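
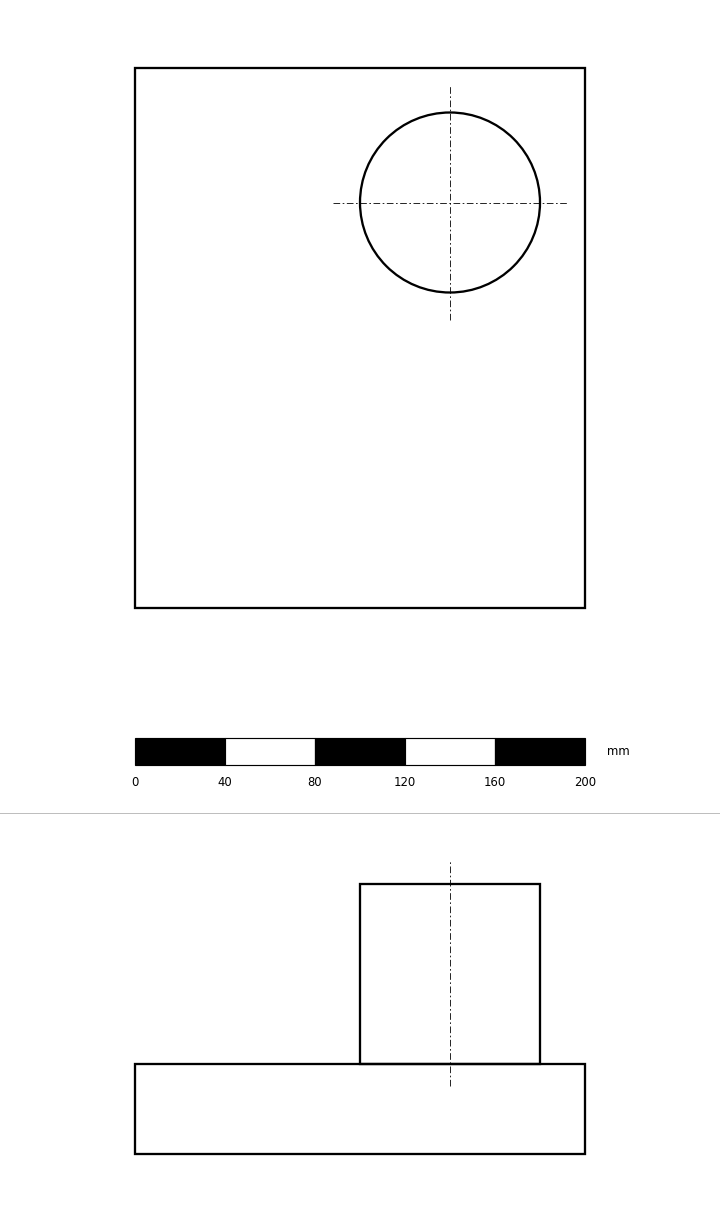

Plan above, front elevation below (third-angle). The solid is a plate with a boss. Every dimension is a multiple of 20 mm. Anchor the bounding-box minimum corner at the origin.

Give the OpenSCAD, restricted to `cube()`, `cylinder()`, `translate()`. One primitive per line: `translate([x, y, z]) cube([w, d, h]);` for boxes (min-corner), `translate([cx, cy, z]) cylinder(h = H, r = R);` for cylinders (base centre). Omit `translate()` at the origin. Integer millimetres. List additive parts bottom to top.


cube([200, 240, 40]);
translate([140, 180, 40]) cylinder(h = 80, r = 40);


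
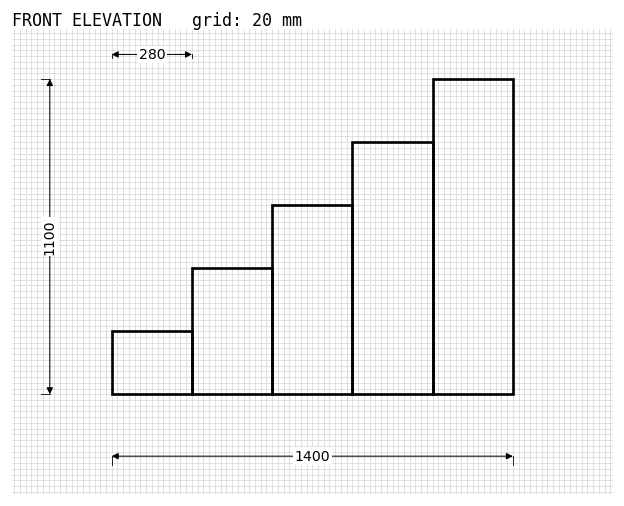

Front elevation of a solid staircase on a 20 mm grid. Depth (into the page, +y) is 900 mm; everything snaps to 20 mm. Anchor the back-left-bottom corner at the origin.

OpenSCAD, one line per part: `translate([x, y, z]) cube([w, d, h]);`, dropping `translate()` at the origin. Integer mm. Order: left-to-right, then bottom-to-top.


cube([280, 900, 220]);
translate([280, 0, 0]) cube([280, 900, 440]);
translate([560, 0, 0]) cube([280, 900, 660]);
translate([840, 0, 0]) cube([280, 900, 880]);
translate([1120, 0, 0]) cube([280, 900, 1100]);


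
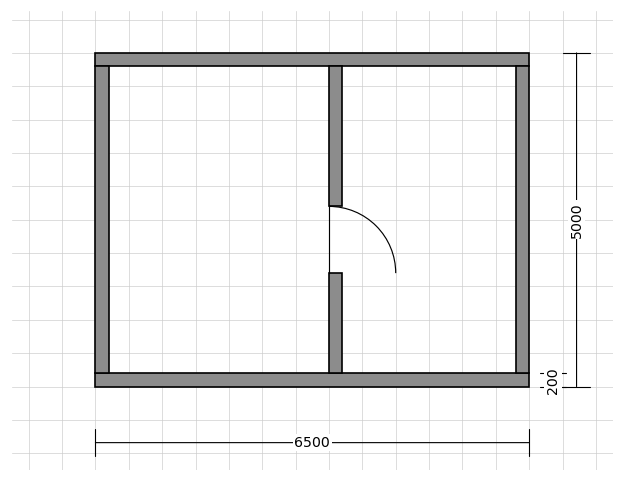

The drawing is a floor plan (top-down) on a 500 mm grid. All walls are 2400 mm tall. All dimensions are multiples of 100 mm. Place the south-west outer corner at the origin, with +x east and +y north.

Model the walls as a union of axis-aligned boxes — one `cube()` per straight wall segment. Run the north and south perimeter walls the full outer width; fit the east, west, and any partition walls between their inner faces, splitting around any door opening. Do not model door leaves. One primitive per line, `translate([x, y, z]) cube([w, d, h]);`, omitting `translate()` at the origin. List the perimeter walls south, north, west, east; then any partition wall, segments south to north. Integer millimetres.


cube([6500, 200, 2400]);
translate([0, 4800, 0]) cube([6500, 200, 2400]);
translate([0, 200, 0]) cube([200, 4600, 2400]);
translate([6300, 200, 0]) cube([200, 4600, 2400]);
translate([3500, 200, 0]) cube([200, 1500, 2400]);
translate([3500, 2700, 0]) cube([200, 2100, 2400]);


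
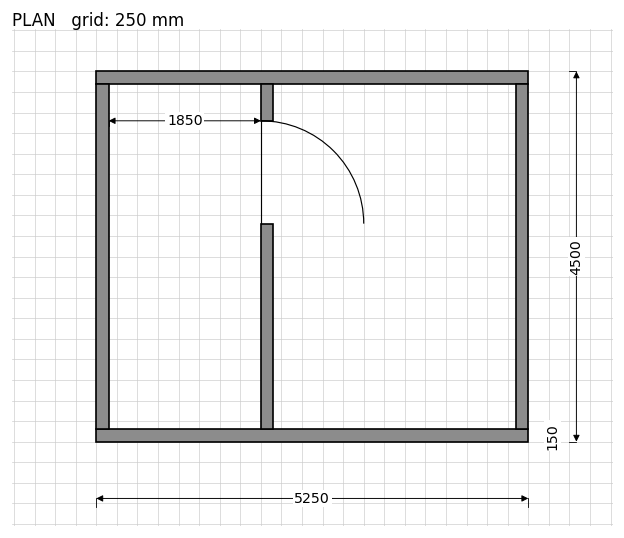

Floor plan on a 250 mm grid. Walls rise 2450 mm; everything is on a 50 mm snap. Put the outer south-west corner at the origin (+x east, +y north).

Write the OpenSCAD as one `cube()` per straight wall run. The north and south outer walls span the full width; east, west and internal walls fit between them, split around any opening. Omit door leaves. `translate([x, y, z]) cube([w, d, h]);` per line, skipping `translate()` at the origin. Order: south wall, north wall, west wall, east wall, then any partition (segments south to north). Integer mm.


cube([5250, 150, 2450]);
translate([0, 4350, 0]) cube([5250, 150, 2450]);
translate([0, 150, 0]) cube([150, 4200, 2450]);
translate([5100, 150, 0]) cube([150, 4200, 2450]);
translate([2000, 150, 0]) cube([150, 2500, 2450]);
translate([2000, 3900, 0]) cube([150, 450, 2450]);


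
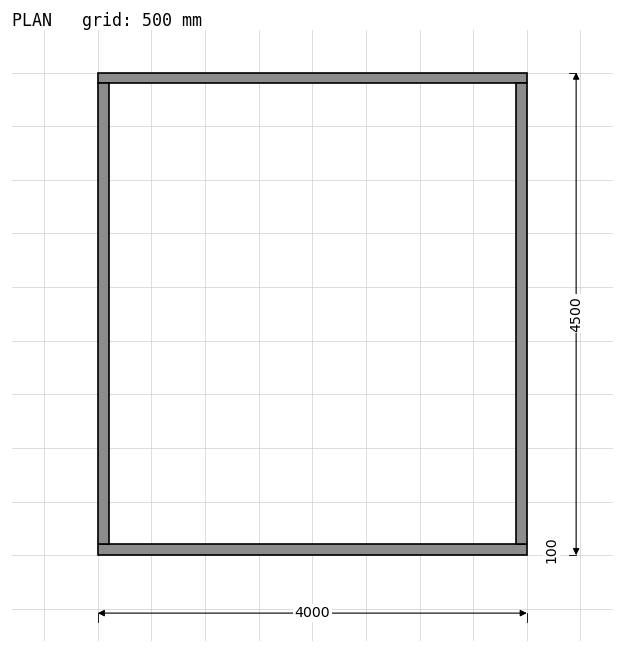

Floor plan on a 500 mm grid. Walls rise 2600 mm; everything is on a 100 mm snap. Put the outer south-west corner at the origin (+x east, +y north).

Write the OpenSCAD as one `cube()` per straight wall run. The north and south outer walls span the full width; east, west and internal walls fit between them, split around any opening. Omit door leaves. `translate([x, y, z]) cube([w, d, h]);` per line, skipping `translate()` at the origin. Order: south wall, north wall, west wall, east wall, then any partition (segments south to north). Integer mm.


cube([4000, 100, 2600]);
translate([0, 4400, 0]) cube([4000, 100, 2600]);
translate([0, 100, 0]) cube([100, 4300, 2600]);
translate([3900, 100, 0]) cube([100, 4300, 2600]);


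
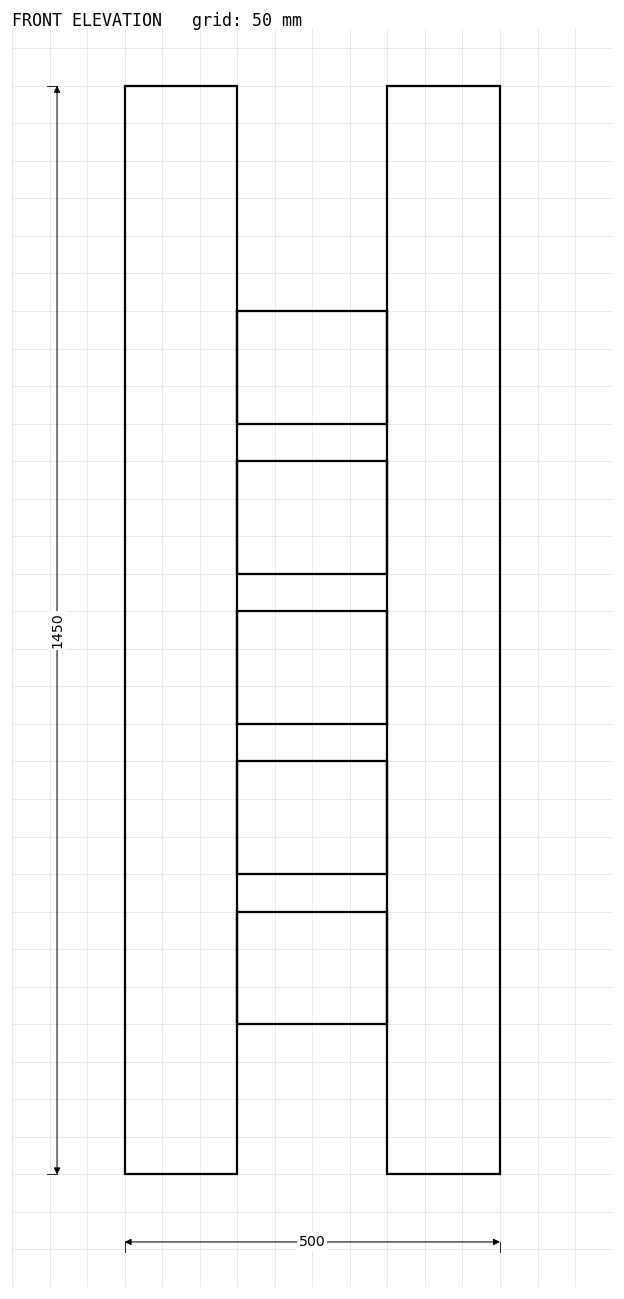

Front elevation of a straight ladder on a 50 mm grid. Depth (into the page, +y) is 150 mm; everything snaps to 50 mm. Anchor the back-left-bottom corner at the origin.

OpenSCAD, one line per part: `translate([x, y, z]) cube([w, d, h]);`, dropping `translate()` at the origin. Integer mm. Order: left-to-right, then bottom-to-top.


cube([150, 150, 1450]);
translate([150, 0, 200]) cube([200, 150, 150]);
translate([150, 0, 400]) cube([200, 150, 150]);
translate([150, 0, 600]) cube([200, 150, 150]);
translate([150, 0, 800]) cube([200, 150, 150]);
translate([150, 0, 1000]) cube([200, 150, 150]);
translate([350, 0, 0]) cube([150, 150, 1450]);


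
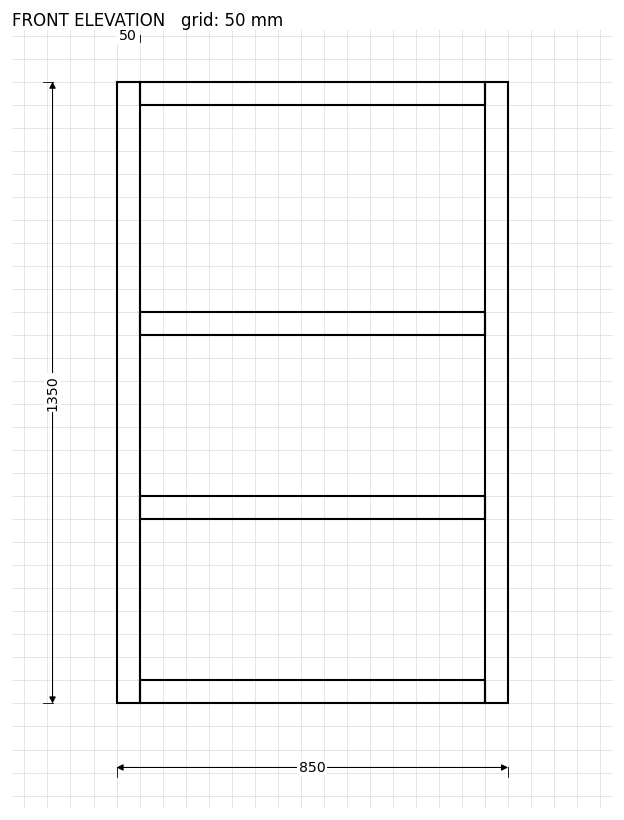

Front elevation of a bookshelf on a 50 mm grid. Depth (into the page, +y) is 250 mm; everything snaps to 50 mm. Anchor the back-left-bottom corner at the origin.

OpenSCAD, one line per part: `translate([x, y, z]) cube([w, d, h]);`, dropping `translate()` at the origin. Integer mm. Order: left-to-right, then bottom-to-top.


cube([50, 250, 1350]);
translate([50, 0, 0]) cube([750, 250, 50]);
translate([50, 0, 400]) cube([750, 250, 50]);
translate([50, 0, 800]) cube([750, 250, 50]);
translate([50, 0, 1300]) cube([750, 250, 50]);
translate([800, 0, 0]) cube([50, 250, 1350]);


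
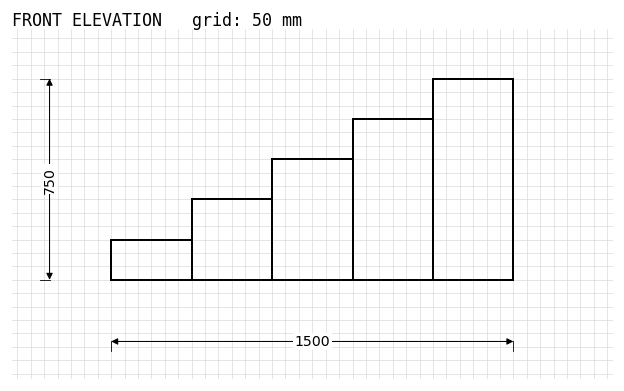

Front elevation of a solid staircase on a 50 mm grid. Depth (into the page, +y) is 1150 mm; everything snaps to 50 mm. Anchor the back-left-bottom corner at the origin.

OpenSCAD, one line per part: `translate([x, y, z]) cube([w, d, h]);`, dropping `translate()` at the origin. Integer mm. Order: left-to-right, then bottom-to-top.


cube([300, 1150, 150]);
translate([300, 0, 0]) cube([300, 1150, 300]);
translate([600, 0, 0]) cube([300, 1150, 450]);
translate([900, 0, 0]) cube([300, 1150, 600]);
translate([1200, 0, 0]) cube([300, 1150, 750]);


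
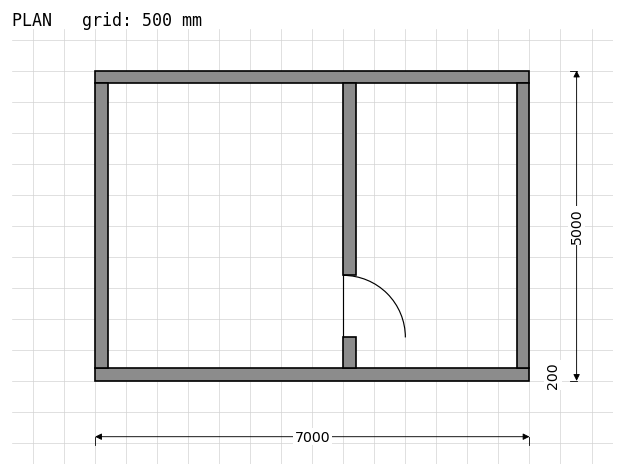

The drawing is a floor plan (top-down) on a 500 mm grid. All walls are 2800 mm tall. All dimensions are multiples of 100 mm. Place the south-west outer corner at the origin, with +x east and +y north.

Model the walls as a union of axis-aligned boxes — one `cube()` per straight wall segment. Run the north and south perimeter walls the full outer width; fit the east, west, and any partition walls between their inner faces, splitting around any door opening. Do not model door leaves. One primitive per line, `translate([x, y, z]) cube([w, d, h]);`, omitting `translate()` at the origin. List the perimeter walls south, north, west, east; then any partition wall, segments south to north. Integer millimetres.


cube([7000, 200, 2800]);
translate([0, 4800, 0]) cube([7000, 200, 2800]);
translate([0, 200, 0]) cube([200, 4600, 2800]);
translate([6800, 200, 0]) cube([200, 4600, 2800]);
translate([4000, 200, 0]) cube([200, 500, 2800]);
translate([4000, 1700, 0]) cube([200, 3100, 2800]);


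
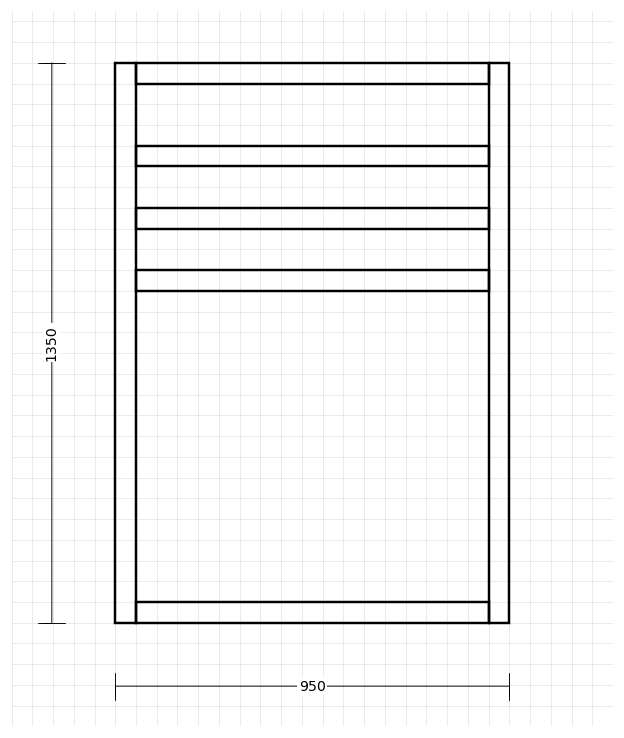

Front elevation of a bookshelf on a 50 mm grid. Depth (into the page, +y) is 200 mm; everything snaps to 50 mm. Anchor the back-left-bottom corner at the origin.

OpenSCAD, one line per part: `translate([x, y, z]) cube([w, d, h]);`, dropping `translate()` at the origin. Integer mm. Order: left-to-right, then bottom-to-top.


cube([50, 200, 1350]);
translate([50, 0, 0]) cube([850, 200, 50]);
translate([50, 0, 800]) cube([850, 200, 50]);
translate([50, 0, 950]) cube([850, 200, 50]);
translate([50, 0, 1100]) cube([850, 200, 50]);
translate([50, 0, 1300]) cube([850, 200, 50]);
translate([900, 0, 0]) cube([50, 200, 1350]);


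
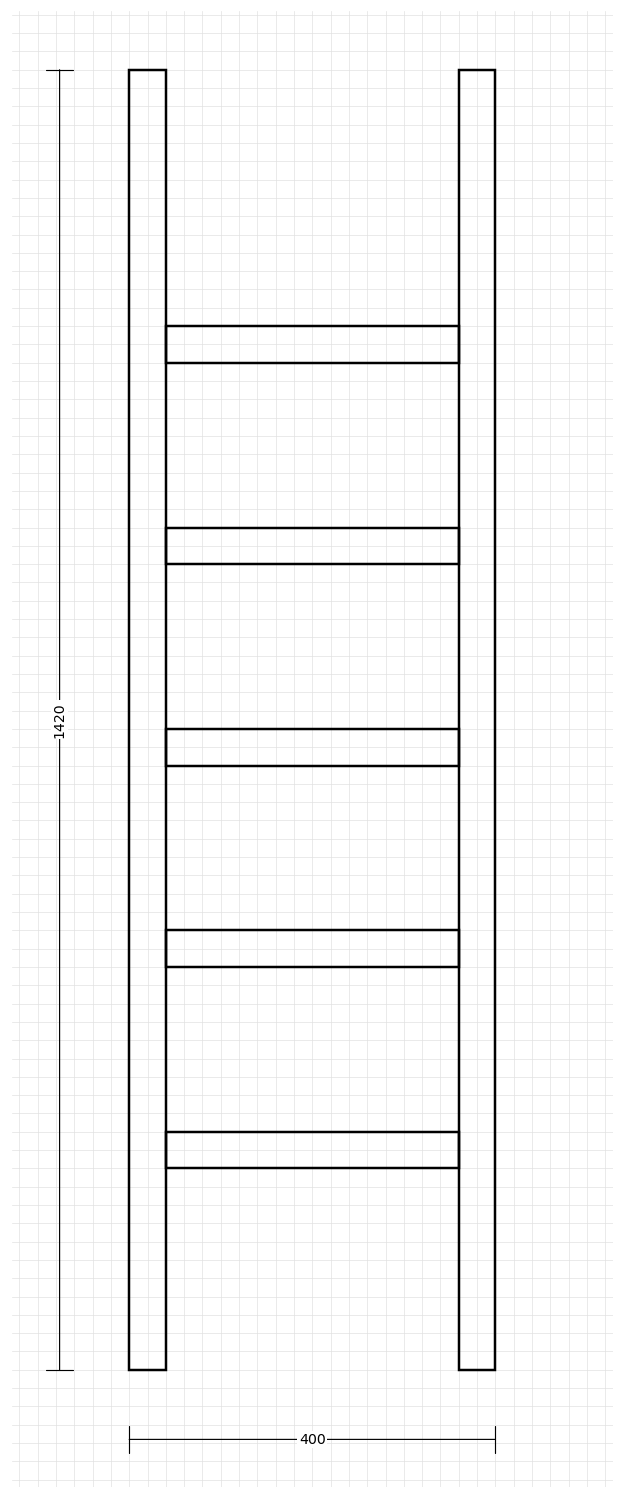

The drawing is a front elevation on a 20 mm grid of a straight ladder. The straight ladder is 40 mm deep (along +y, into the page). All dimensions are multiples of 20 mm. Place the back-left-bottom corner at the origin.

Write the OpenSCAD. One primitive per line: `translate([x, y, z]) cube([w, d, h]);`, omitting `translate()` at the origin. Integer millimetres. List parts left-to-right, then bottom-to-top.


cube([40, 40, 1420]);
translate([40, 0, 220]) cube([320, 40, 40]);
translate([40, 0, 440]) cube([320, 40, 40]);
translate([40, 0, 660]) cube([320, 40, 40]);
translate([40, 0, 880]) cube([320, 40, 40]);
translate([40, 0, 1100]) cube([320, 40, 40]);
translate([360, 0, 0]) cube([40, 40, 1420]);


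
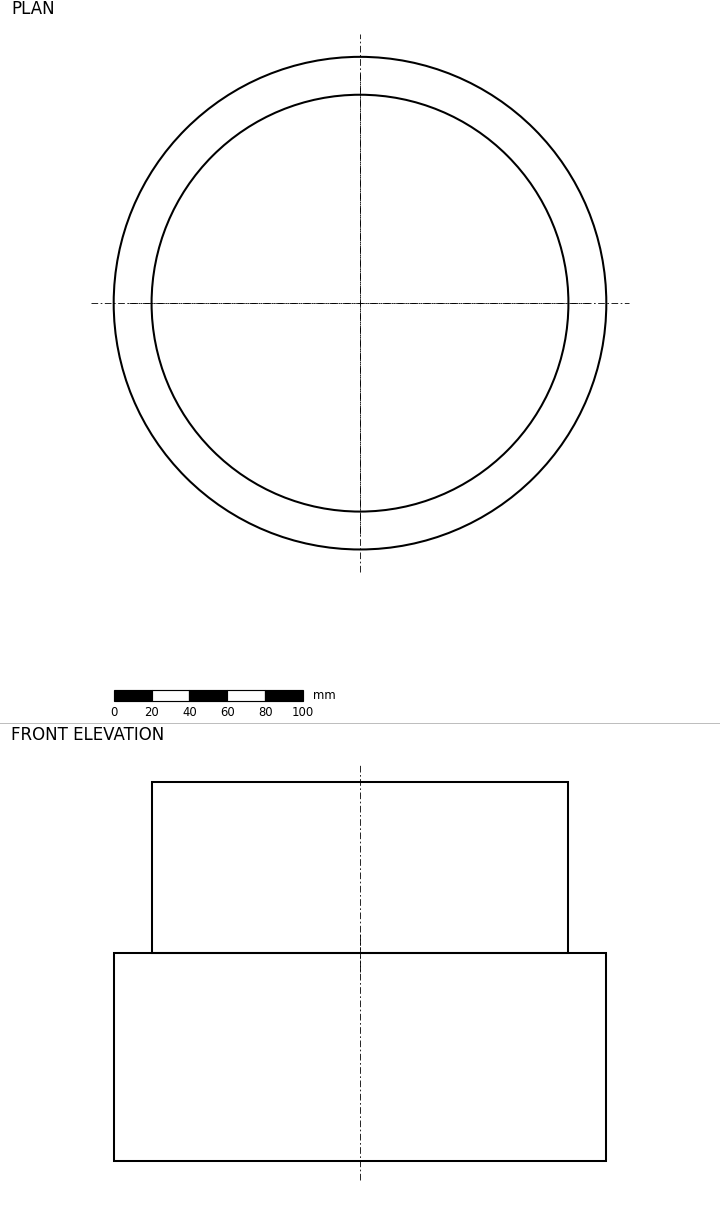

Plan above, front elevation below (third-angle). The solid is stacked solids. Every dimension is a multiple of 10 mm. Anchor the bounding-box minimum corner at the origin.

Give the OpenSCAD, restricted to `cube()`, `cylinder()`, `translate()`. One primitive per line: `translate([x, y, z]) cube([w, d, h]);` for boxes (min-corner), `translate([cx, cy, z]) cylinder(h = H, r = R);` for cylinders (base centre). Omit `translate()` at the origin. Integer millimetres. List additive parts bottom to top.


translate([130, 130, 0]) cylinder(h = 110, r = 130);
translate([130, 130, 110]) cylinder(h = 90, r = 110);


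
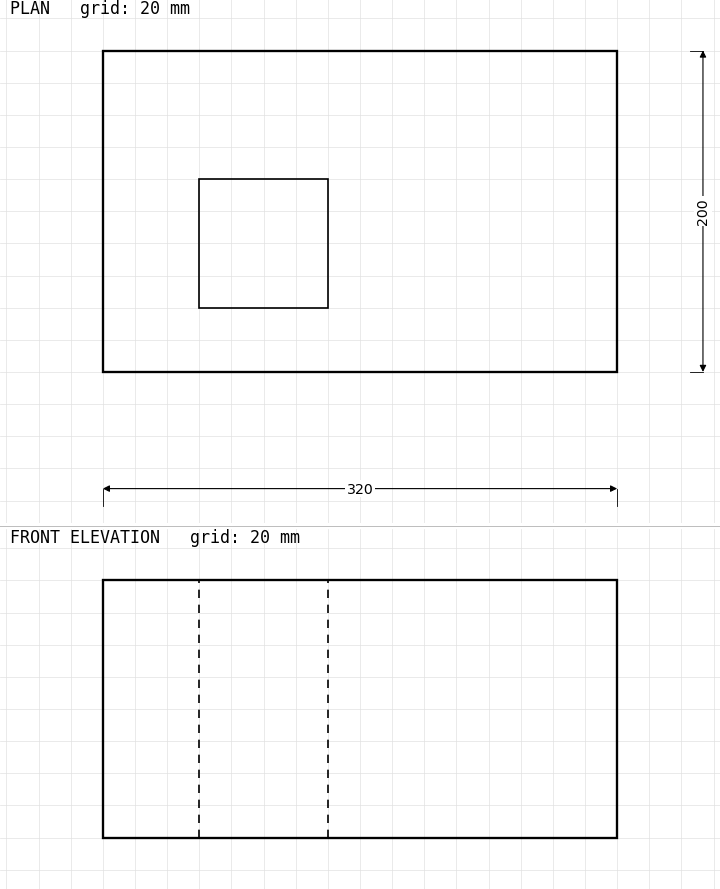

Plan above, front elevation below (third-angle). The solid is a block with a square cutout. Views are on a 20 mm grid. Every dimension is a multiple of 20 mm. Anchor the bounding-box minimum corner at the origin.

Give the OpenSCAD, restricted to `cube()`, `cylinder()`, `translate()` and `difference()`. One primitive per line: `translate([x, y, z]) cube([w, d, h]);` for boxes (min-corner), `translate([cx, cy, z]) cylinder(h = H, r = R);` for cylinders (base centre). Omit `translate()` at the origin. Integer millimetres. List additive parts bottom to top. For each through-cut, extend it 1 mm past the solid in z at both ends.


difference() {
  cube([320, 200, 160]);
  translate([60, 40, -1]) cube([80, 80, 162]);
}


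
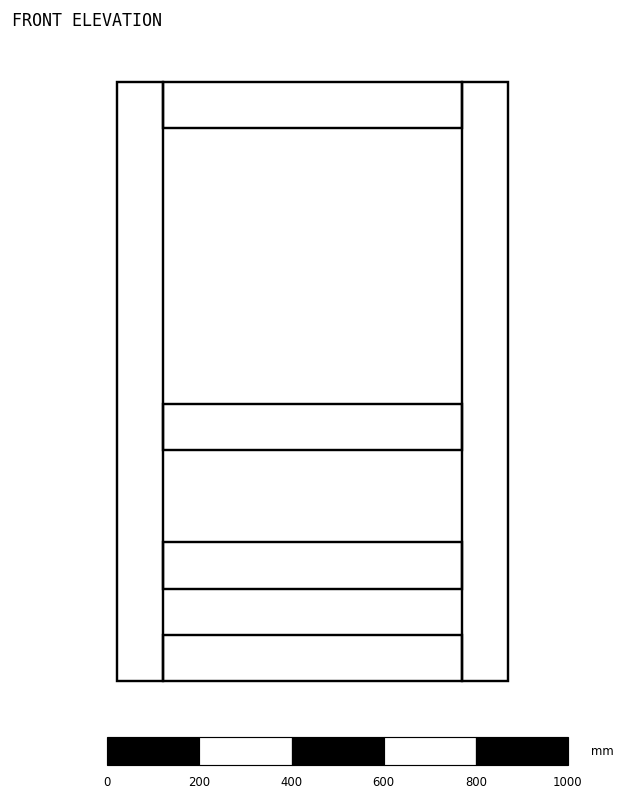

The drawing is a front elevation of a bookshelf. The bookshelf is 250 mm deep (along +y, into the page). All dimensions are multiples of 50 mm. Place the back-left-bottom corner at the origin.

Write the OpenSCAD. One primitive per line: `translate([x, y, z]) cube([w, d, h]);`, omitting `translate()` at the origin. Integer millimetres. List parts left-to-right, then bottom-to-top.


cube([100, 250, 1300]);
translate([100, 0, 0]) cube([650, 250, 100]);
translate([100, 0, 200]) cube([650, 250, 100]);
translate([100, 0, 500]) cube([650, 250, 100]);
translate([100, 0, 1200]) cube([650, 250, 100]);
translate([750, 0, 0]) cube([100, 250, 1300]);


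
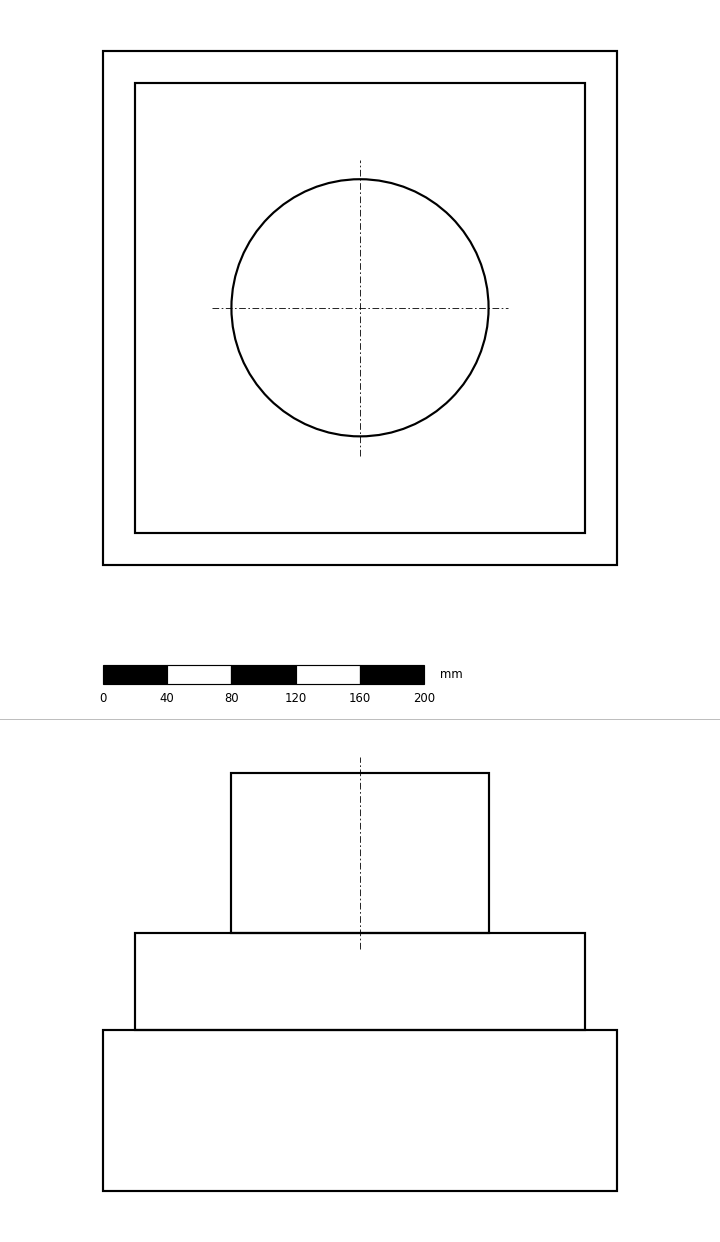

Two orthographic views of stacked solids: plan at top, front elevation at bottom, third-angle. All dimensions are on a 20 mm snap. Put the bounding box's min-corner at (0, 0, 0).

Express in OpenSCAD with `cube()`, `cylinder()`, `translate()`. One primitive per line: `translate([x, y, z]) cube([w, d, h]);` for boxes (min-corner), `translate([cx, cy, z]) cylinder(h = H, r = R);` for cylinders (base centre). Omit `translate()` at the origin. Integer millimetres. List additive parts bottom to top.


cube([320, 320, 100]);
translate([20, 20, 100]) cube([280, 280, 60]);
translate([160, 160, 160]) cylinder(h = 100, r = 80);


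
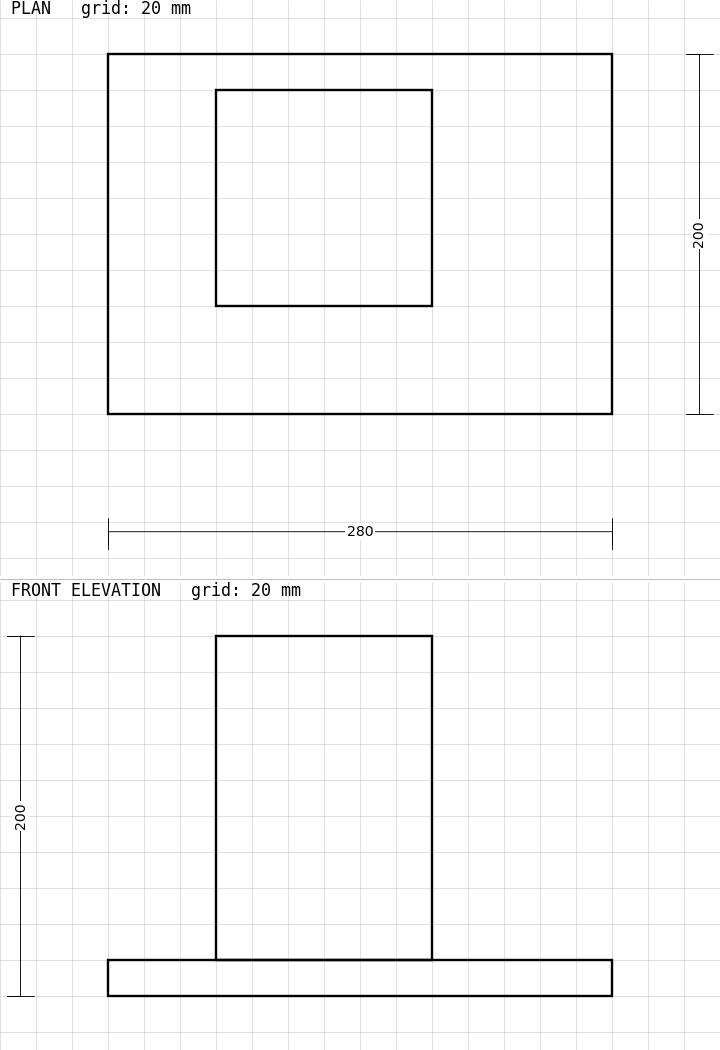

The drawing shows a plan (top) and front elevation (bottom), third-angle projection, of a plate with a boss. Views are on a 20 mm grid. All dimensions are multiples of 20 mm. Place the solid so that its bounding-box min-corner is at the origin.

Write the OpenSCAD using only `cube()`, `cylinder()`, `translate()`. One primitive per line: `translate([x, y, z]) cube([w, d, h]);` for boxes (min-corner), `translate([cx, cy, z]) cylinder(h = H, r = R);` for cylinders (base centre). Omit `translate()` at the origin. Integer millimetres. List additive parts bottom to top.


cube([280, 200, 20]);
translate([60, 60, 20]) cube([120, 120, 180]);


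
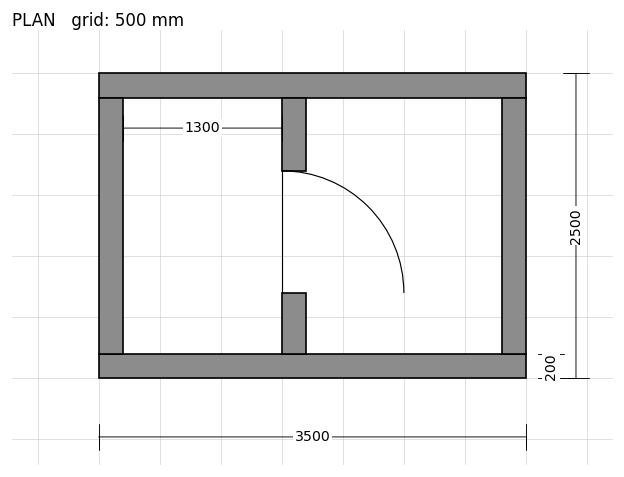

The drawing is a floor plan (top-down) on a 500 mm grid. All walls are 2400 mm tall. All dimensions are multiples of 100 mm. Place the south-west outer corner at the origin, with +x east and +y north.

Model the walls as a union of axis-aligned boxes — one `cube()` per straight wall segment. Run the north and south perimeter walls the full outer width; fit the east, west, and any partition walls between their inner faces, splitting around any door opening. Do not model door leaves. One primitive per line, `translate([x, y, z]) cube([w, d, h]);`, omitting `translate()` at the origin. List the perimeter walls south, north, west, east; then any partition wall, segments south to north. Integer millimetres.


cube([3500, 200, 2400]);
translate([0, 2300, 0]) cube([3500, 200, 2400]);
translate([0, 200, 0]) cube([200, 2100, 2400]);
translate([3300, 200, 0]) cube([200, 2100, 2400]);
translate([1500, 200, 0]) cube([200, 500, 2400]);
translate([1500, 1700, 0]) cube([200, 600, 2400]);


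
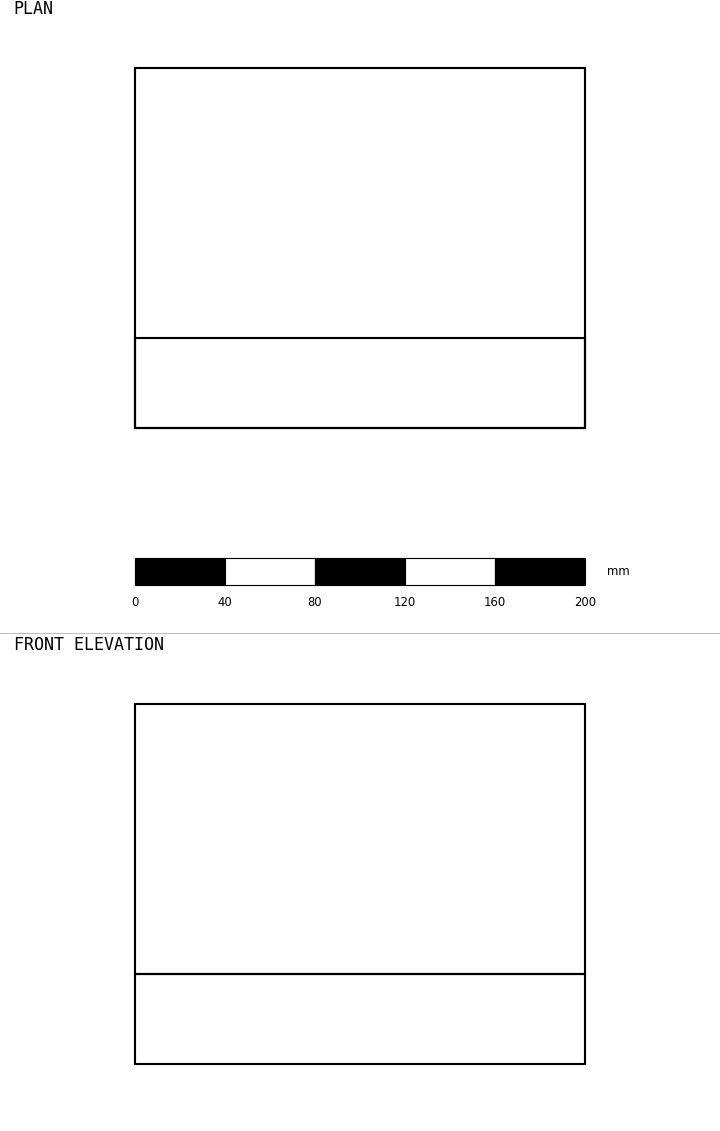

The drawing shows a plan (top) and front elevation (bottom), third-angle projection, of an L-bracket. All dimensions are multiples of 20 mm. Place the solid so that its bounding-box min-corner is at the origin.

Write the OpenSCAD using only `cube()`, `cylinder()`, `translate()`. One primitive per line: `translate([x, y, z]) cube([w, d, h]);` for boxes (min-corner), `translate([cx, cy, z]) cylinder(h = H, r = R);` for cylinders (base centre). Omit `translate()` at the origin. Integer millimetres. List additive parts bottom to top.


cube([200, 160, 40]);
translate([0, 0, 40]) cube([200, 40, 120]);


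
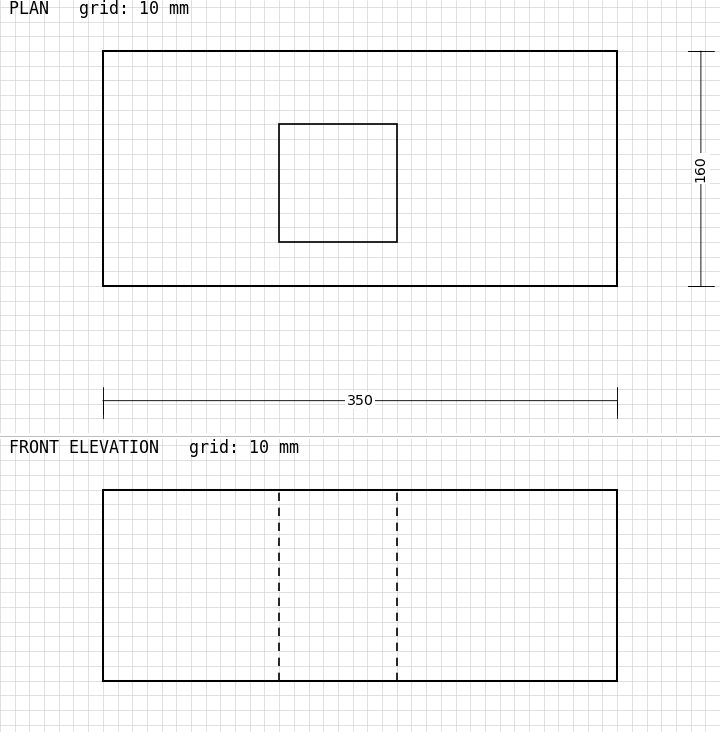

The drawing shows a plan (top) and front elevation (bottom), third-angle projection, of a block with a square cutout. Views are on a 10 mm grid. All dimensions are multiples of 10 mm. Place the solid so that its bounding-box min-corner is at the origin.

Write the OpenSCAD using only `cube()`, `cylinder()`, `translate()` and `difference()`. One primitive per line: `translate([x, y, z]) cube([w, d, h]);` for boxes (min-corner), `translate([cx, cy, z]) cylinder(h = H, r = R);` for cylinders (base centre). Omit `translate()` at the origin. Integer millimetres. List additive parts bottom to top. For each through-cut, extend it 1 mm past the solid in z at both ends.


difference() {
  cube([350, 160, 130]);
  translate([120, 30, -1]) cube([80, 80, 132]);
}


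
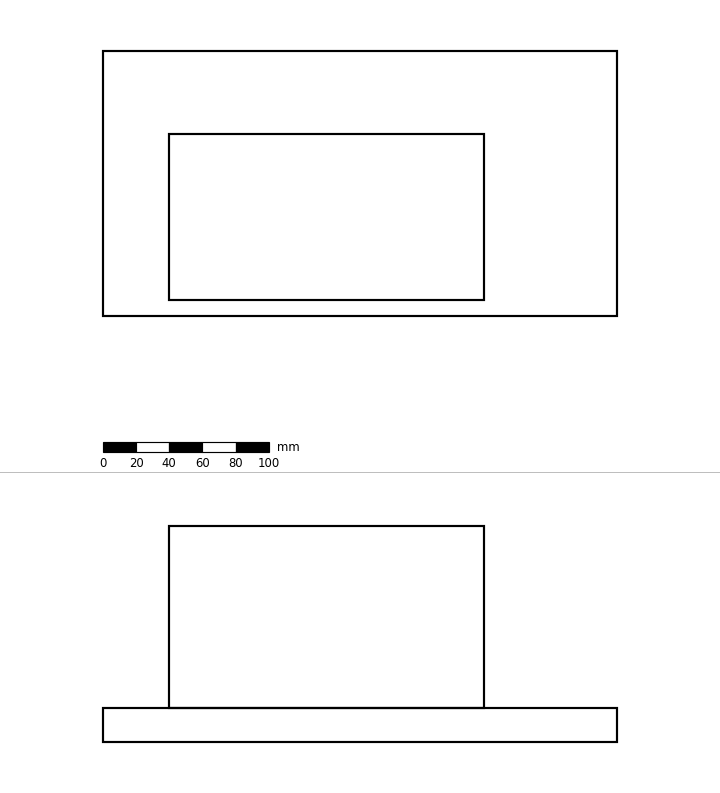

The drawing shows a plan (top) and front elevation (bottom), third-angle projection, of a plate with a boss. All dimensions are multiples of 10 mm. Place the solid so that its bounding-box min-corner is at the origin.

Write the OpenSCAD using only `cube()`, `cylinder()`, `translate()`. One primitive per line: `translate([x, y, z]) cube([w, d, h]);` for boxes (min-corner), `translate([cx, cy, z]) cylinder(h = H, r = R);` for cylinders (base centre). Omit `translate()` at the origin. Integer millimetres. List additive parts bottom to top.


cube([310, 160, 20]);
translate([40, 10, 20]) cube([190, 100, 110]);


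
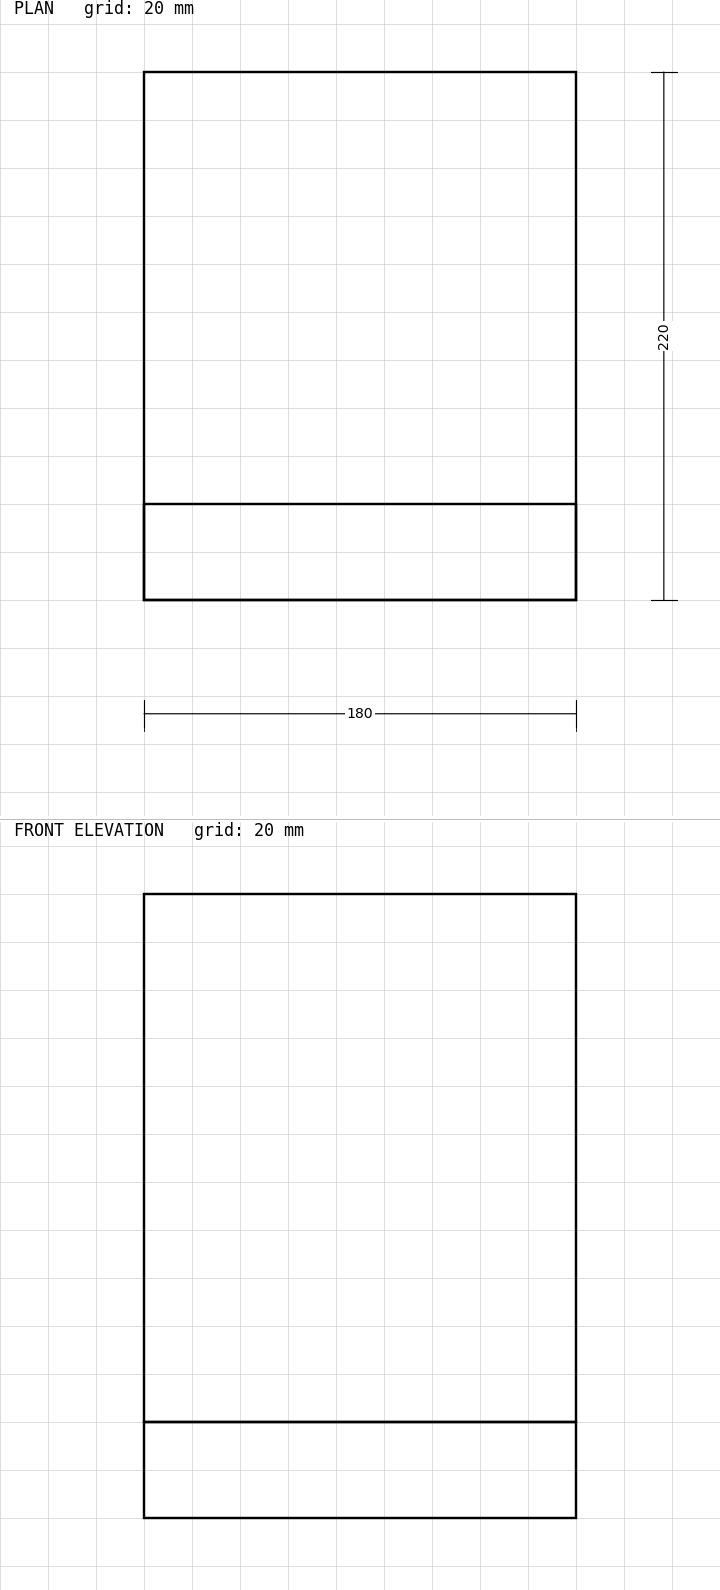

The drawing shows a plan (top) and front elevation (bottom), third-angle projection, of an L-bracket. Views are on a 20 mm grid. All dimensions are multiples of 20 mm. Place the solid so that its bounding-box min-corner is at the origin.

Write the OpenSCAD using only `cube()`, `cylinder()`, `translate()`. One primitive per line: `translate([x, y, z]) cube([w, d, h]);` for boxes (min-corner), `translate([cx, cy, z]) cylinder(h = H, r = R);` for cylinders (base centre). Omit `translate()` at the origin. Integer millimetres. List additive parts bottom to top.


cube([180, 220, 40]);
translate([0, 0, 40]) cube([180, 40, 220]);


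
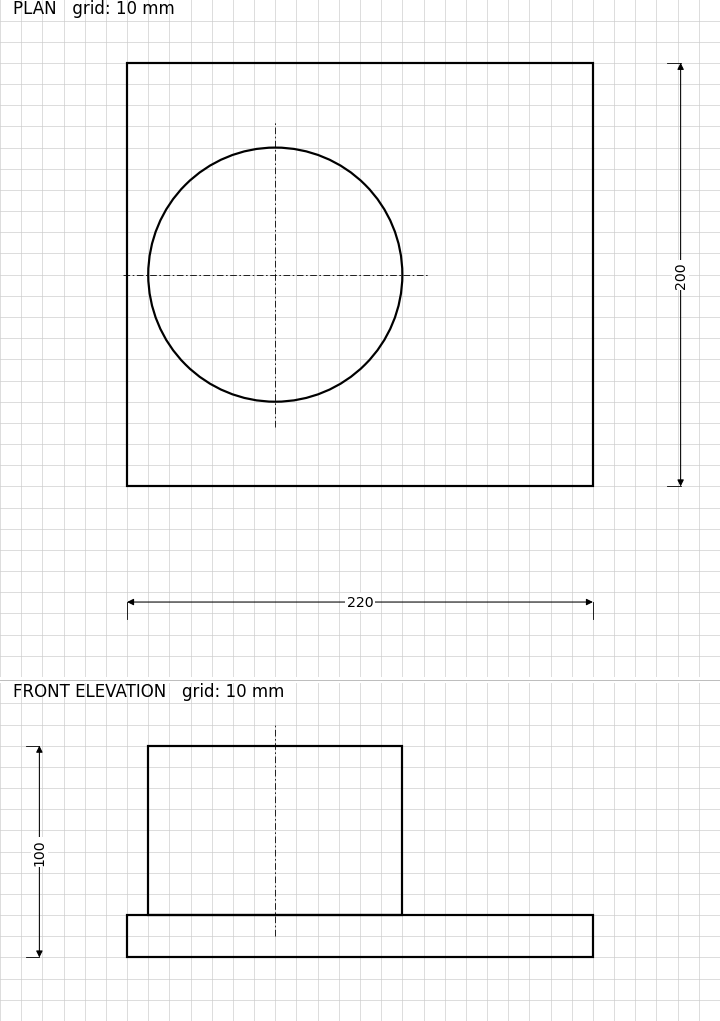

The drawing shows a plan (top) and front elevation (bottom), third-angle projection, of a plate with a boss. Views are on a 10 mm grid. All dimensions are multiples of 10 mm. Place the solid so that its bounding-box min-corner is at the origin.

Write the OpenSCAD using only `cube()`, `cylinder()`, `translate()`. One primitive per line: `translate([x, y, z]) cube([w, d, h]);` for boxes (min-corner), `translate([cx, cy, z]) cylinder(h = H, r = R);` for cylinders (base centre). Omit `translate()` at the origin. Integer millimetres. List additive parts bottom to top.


cube([220, 200, 20]);
translate([70, 100, 20]) cylinder(h = 80, r = 60);


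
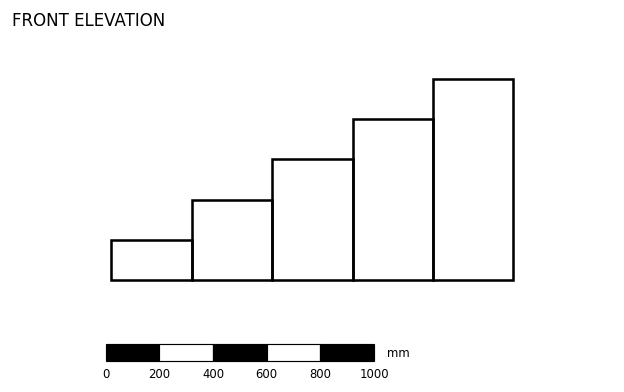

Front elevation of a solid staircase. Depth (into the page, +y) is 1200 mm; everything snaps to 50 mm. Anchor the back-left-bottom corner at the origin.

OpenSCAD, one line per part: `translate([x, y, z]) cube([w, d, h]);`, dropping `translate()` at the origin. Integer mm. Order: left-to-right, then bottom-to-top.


cube([300, 1200, 150]);
translate([300, 0, 0]) cube([300, 1200, 300]);
translate([600, 0, 0]) cube([300, 1200, 450]);
translate([900, 0, 0]) cube([300, 1200, 600]);
translate([1200, 0, 0]) cube([300, 1200, 750]);


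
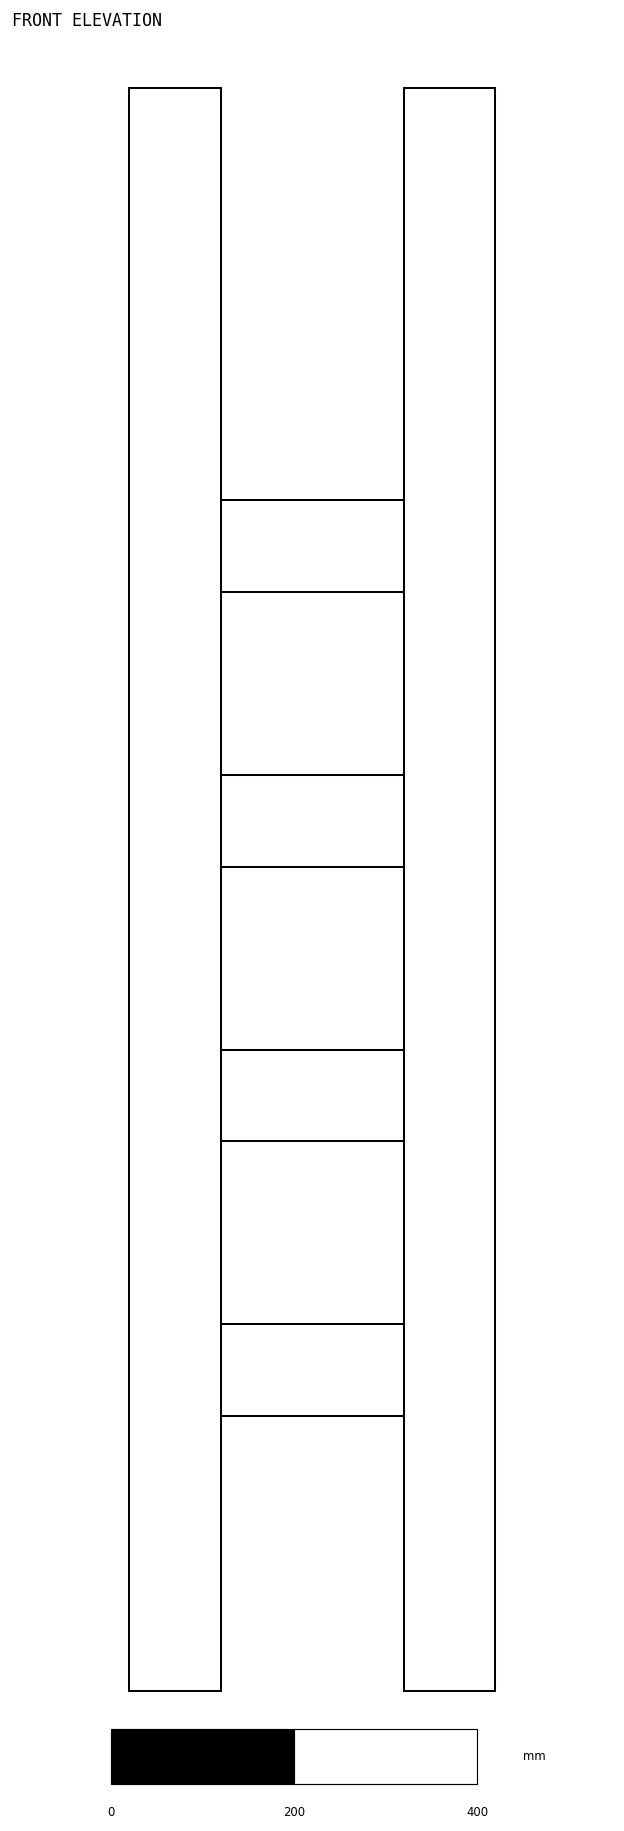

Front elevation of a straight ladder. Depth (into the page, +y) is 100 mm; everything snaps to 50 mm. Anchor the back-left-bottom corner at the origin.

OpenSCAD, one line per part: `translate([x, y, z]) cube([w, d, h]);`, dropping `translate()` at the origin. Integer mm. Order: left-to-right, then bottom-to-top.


cube([100, 100, 1750]);
translate([100, 0, 300]) cube([200, 100, 100]);
translate([100, 0, 600]) cube([200, 100, 100]);
translate([100, 0, 900]) cube([200, 100, 100]);
translate([100, 0, 1200]) cube([200, 100, 100]);
translate([300, 0, 0]) cube([100, 100, 1750]);


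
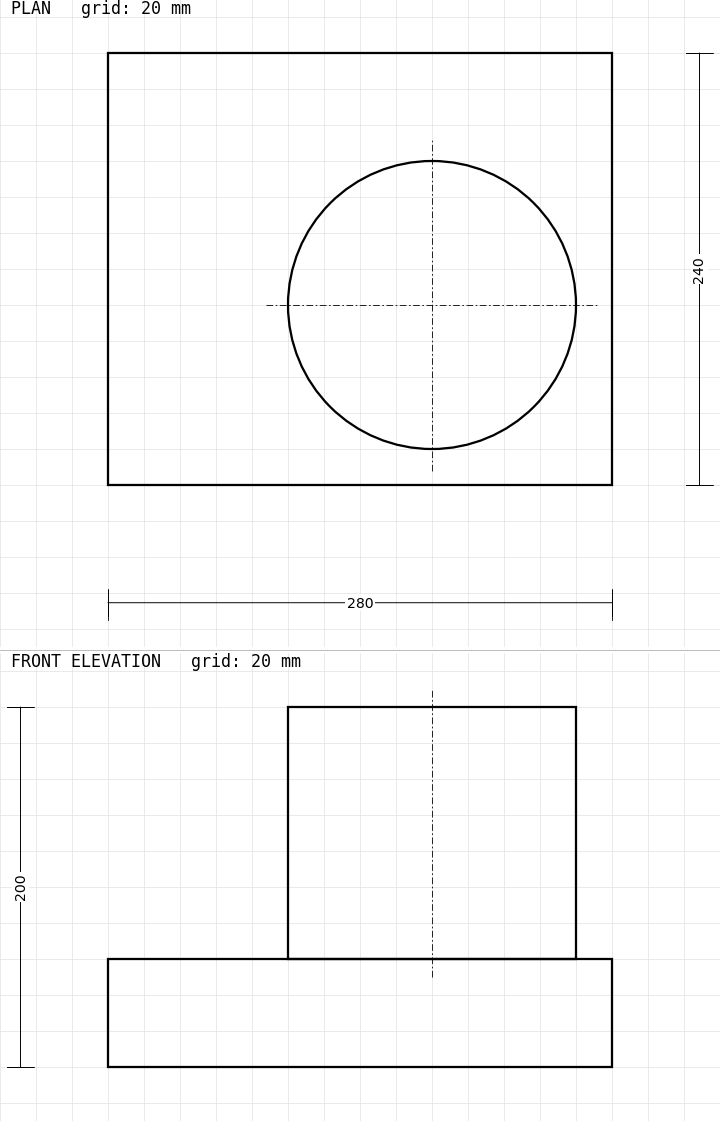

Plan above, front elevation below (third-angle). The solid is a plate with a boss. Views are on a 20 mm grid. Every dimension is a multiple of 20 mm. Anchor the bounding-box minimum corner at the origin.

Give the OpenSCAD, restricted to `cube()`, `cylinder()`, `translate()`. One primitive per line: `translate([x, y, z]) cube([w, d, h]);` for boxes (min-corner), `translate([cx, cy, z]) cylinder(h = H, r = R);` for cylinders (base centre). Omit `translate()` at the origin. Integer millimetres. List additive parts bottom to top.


cube([280, 240, 60]);
translate([180, 100, 60]) cylinder(h = 140, r = 80);


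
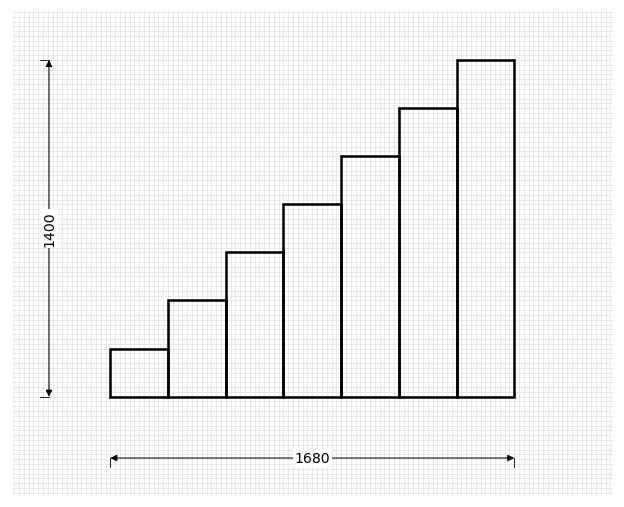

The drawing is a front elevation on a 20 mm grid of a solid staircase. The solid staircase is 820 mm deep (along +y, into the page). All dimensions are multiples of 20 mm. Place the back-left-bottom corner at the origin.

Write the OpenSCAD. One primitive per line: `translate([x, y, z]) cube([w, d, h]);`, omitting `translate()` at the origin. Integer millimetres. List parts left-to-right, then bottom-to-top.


cube([240, 820, 200]);
translate([240, 0, 0]) cube([240, 820, 400]);
translate([480, 0, 0]) cube([240, 820, 600]);
translate([720, 0, 0]) cube([240, 820, 800]);
translate([960, 0, 0]) cube([240, 820, 1000]);
translate([1200, 0, 0]) cube([240, 820, 1200]);
translate([1440, 0, 0]) cube([240, 820, 1400]);


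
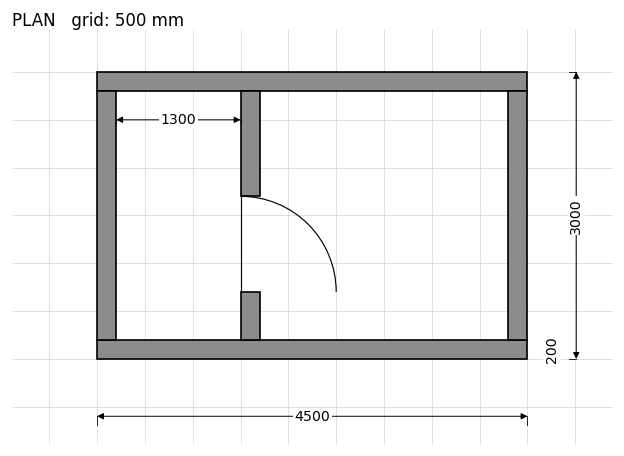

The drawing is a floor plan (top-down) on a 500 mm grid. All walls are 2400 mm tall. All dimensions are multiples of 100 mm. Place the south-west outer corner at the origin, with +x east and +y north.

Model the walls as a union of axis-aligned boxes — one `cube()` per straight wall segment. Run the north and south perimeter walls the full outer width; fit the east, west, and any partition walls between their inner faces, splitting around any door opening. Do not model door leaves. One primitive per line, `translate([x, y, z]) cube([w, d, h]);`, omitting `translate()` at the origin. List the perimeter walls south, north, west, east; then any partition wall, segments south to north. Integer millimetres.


cube([4500, 200, 2400]);
translate([0, 2800, 0]) cube([4500, 200, 2400]);
translate([0, 200, 0]) cube([200, 2600, 2400]);
translate([4300, 200, 0]) cube([200, 2600, 2400]);
translate([1500, 200, 0]) cube([200, 500, 2400]);
translate([1500, 1700, 0]) cube([200, 1100, 2400]);


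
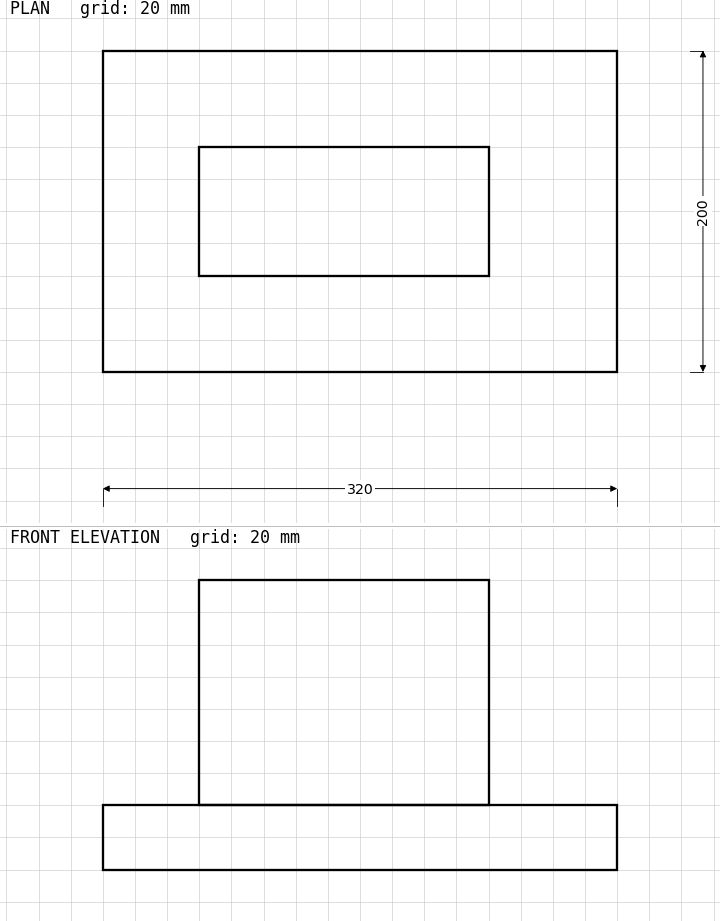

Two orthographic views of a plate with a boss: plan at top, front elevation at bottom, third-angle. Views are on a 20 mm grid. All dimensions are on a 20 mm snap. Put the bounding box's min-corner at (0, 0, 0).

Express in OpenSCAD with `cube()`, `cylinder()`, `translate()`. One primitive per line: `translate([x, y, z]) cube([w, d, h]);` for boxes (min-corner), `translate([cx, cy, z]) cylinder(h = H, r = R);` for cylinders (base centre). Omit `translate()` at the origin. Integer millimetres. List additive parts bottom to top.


cube([320, 200, 40]);
translate([60, 60, 40]) cube([180, 80, 140]);


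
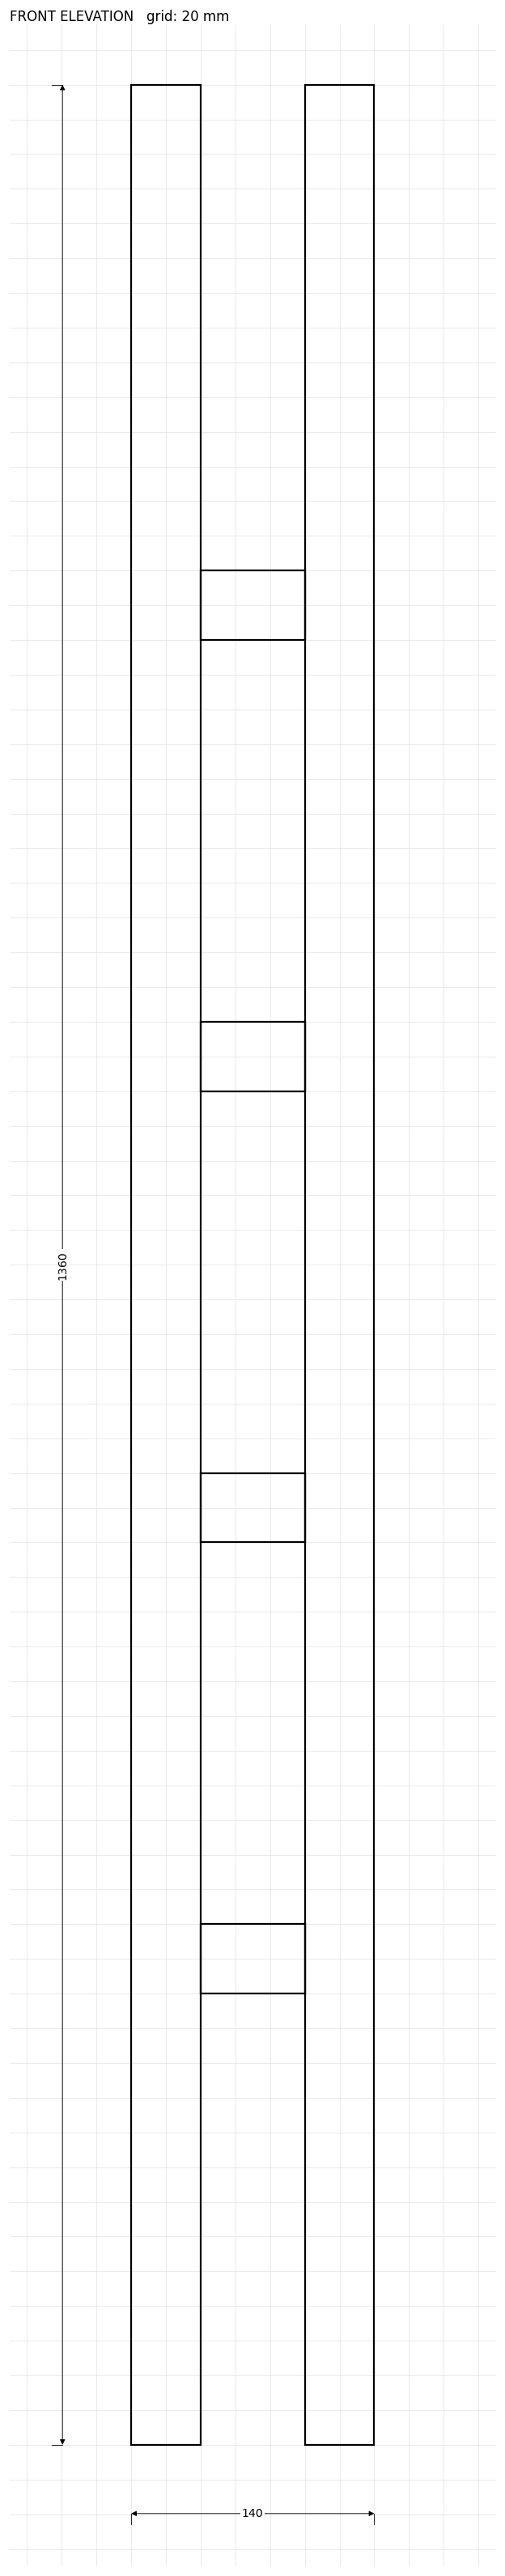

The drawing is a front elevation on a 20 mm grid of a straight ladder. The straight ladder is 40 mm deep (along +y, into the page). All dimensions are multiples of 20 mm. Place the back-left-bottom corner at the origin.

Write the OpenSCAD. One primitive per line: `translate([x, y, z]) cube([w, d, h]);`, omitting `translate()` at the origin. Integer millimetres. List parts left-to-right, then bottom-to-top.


cube([40, 40, 1360]);
translate([40, 0, 260]) cube([60, 40, 40]);
translate([40, 0, 520]) cube([60, 40, 40]);
translate([40, 0, 780]) cube([60, 40, 40]);
translate([40, 0, 1040]) cube([60, 40, 40]);
translate([100, 0, 0]) cube([40, 40, 1360]);


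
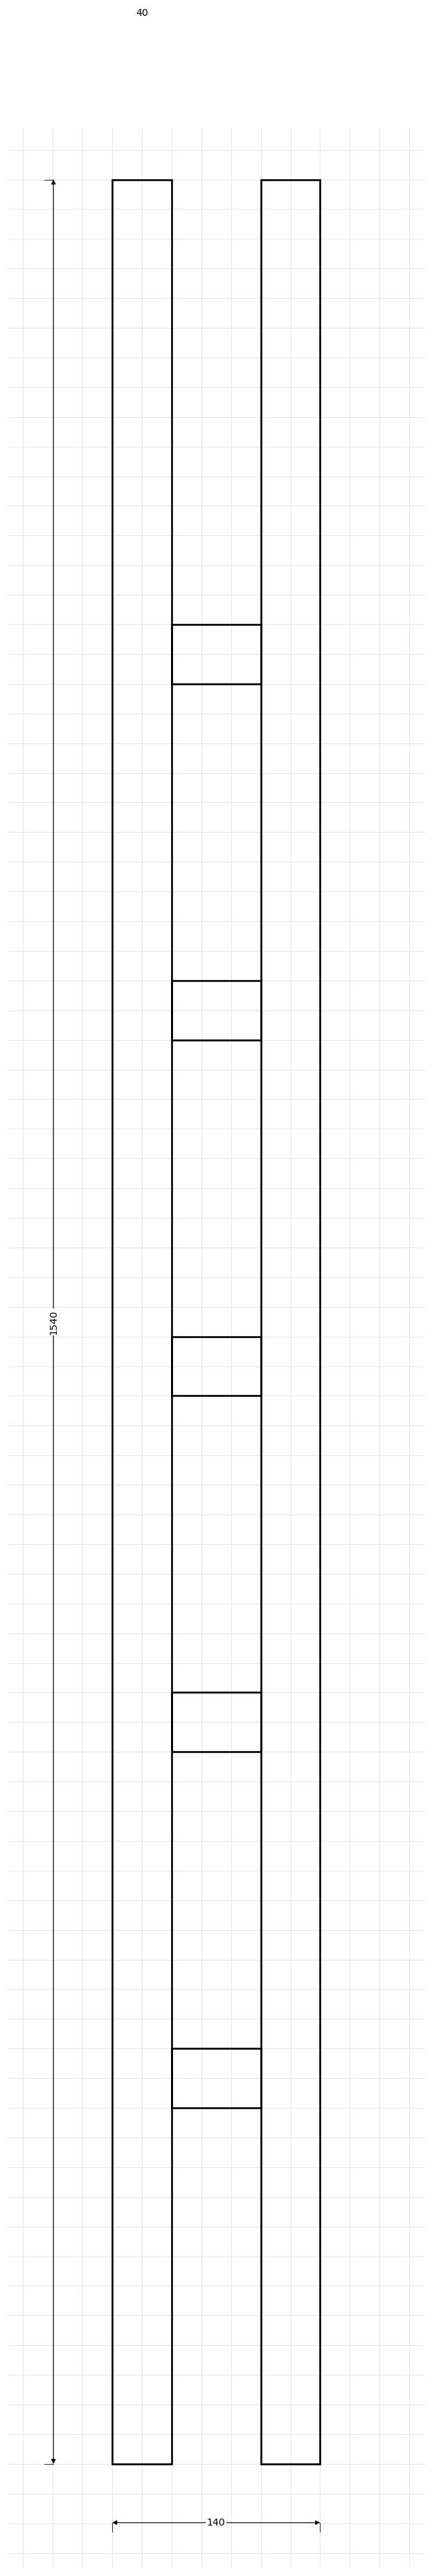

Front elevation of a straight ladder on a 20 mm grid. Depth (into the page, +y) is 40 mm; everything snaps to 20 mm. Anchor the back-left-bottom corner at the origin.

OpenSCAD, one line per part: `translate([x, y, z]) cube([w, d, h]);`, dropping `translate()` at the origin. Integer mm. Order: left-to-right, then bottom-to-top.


cube([40, 40, 1540]);
translate([40, 0, 240]) cube([60, 40, 40]);
translate([40, 0, 480]) cube([60, 40, 40]);
translate([40, 0, 720]) cube([60, 40, 40]);
translate([40, 0, 960]) cube([60, 40, 40]);
translate([40, 0, 1200]) cube([60, 40, 40]);
translate([100, 0, 0]) cube([40, 40, 1540]);


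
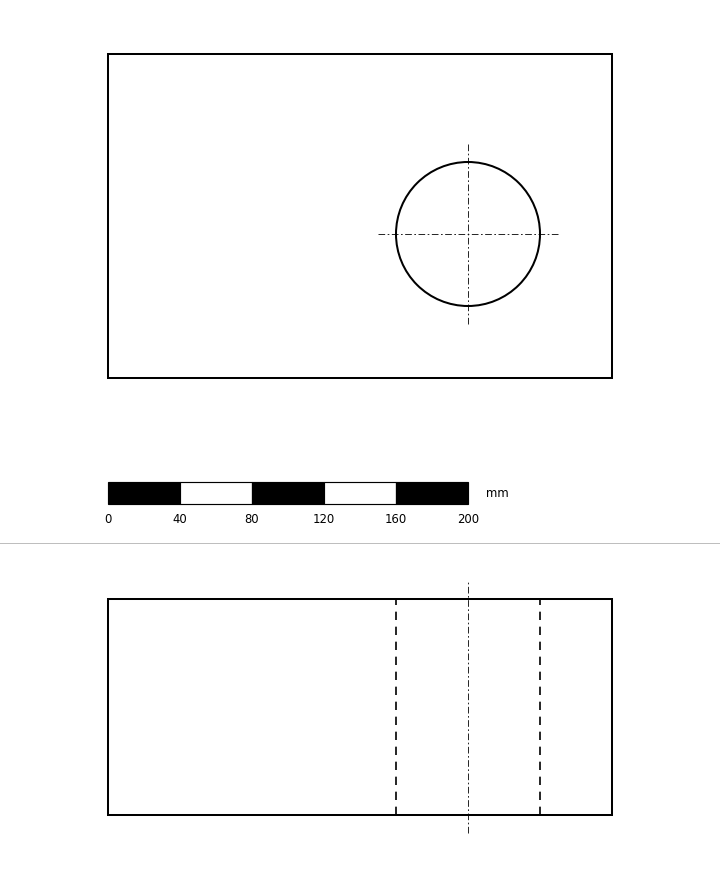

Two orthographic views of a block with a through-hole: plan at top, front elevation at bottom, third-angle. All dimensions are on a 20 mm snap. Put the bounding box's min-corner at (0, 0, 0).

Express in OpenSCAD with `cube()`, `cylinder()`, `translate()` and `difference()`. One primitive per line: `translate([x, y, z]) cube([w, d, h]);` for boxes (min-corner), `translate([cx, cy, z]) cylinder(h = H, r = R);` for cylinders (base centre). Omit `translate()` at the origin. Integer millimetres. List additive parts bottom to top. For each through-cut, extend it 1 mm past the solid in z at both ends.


difference() {
  cube([280, 180, 120]);
  translate([200, 80, -1]) cylinder(h = 122, r = 40);
}


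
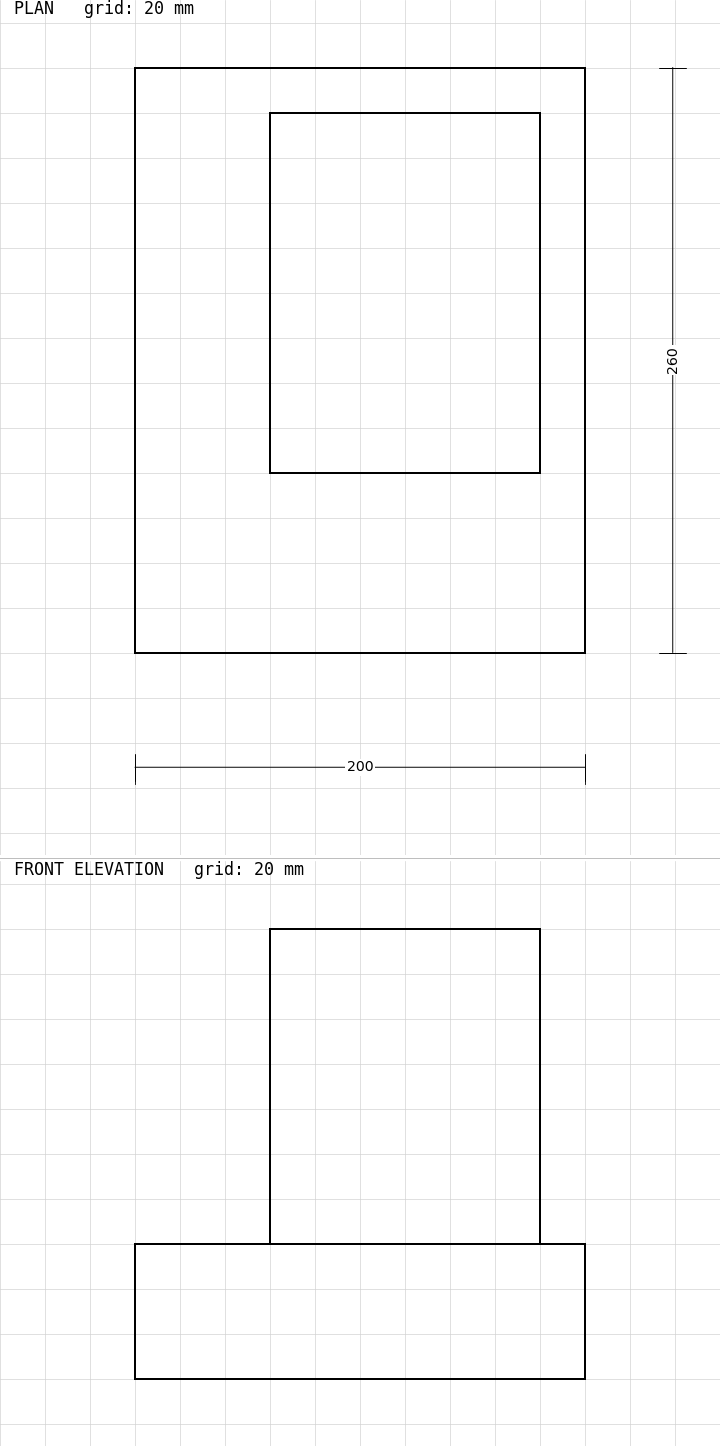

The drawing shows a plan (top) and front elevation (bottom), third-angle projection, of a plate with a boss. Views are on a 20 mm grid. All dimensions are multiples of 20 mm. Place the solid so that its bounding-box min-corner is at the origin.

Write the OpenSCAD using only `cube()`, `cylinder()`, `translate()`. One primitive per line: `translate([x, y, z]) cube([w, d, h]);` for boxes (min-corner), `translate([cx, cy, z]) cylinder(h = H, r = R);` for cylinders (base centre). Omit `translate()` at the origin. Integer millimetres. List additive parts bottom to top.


cube([200, 260, 60]);
translate([60, 80, 60]) cube([120, 160, 140]);


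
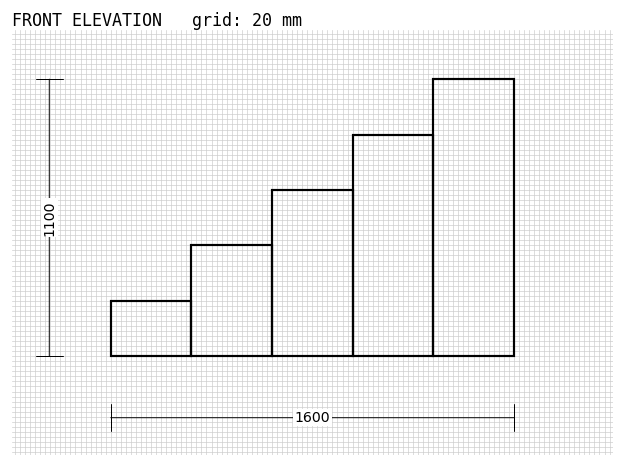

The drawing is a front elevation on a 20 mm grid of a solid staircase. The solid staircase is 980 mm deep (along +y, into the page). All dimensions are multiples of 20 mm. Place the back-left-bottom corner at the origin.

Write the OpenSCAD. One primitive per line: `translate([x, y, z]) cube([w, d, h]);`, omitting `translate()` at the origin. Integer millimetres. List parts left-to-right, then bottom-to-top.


cube([320, 980, 220]);
translate([320, 0, 0]) cube([320, 980, 440]);
translate([640, 0, 0]) cube([320, 980, 660]);
translate([960, 0, 0]) cube([320, 980, 880]);
translate([1280, 0, 0]) cube([320, 980, 1100]);


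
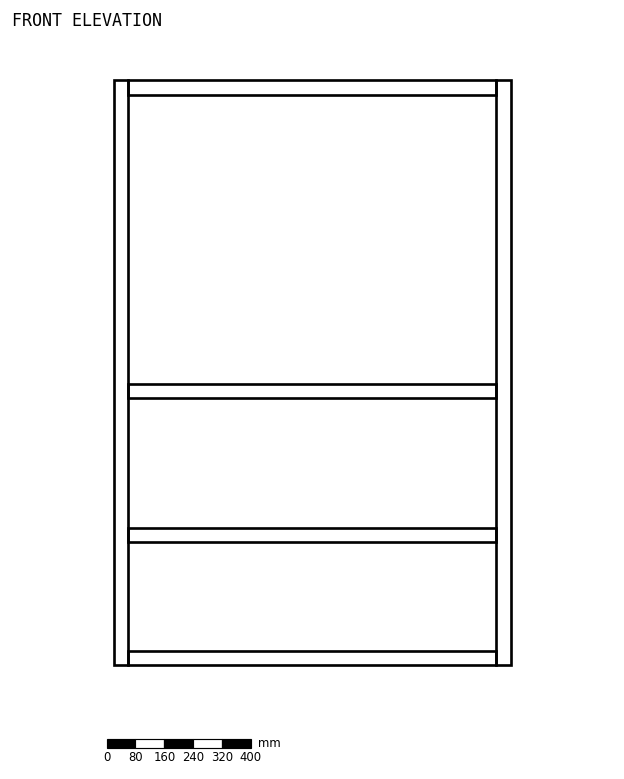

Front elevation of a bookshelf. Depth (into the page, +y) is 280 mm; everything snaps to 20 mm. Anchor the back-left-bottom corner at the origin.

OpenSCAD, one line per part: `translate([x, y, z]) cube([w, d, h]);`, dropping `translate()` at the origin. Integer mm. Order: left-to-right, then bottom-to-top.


cube([40, 280, 1620]);
translate([40, 0, 0]) cube([1020, 280, 40]);
translate([40, 0, 340]) cube([1020, 280, 40]);
translate([40, 0, 740]) cube([1020, 280, 40]);
translate([40, 0, 1580]) cube([1020, 280, 40]);
translate([1060, 0, 0]) cube([40, 280, 1620]);


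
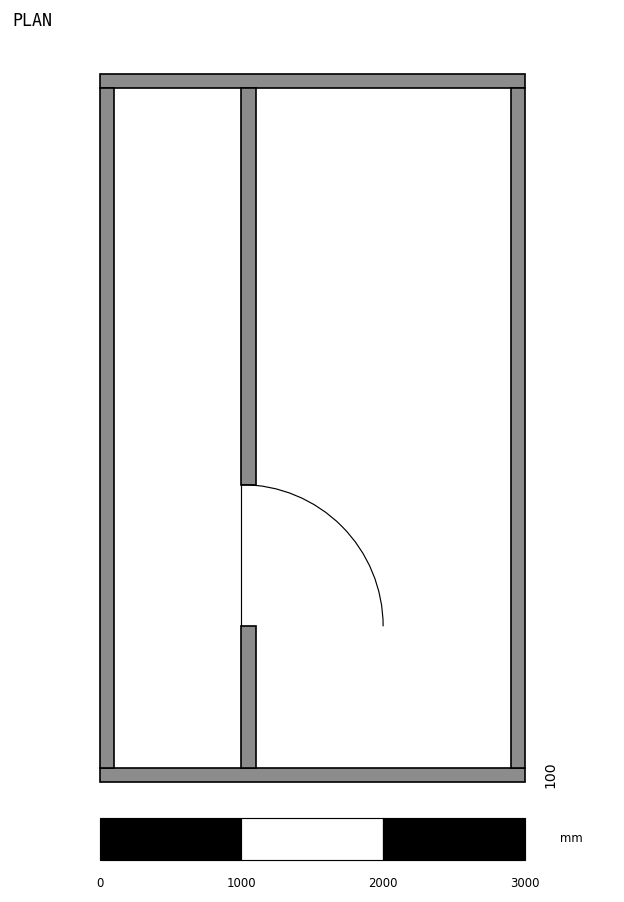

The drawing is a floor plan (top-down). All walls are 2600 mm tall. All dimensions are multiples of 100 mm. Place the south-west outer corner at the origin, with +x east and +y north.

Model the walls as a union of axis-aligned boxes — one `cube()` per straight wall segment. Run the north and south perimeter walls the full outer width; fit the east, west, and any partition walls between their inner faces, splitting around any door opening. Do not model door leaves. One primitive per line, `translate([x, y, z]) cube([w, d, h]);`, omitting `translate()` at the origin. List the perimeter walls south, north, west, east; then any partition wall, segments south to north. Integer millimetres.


cube([3000, 100, 2600]);
translate([0, 4900, 0]) cube([3000, 100, 2600]);
translate([0, 100, 0]) cube([100, 4800, 2600]);
translate([2900, 100, 0]) cube([100, 4800, 2600]);
translate([1000, 100, 0]) cube([100, 1000, 2600]);
translate([1000, 2100, 0]) cube([100, 2800, 2600]);
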